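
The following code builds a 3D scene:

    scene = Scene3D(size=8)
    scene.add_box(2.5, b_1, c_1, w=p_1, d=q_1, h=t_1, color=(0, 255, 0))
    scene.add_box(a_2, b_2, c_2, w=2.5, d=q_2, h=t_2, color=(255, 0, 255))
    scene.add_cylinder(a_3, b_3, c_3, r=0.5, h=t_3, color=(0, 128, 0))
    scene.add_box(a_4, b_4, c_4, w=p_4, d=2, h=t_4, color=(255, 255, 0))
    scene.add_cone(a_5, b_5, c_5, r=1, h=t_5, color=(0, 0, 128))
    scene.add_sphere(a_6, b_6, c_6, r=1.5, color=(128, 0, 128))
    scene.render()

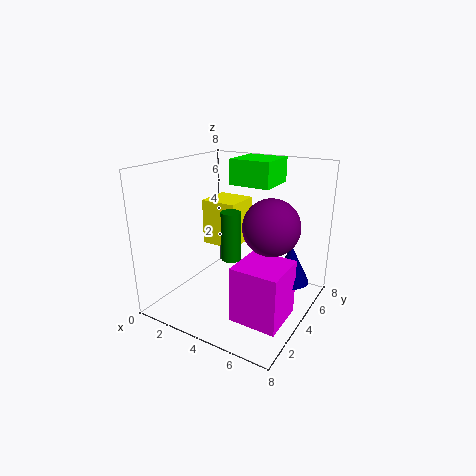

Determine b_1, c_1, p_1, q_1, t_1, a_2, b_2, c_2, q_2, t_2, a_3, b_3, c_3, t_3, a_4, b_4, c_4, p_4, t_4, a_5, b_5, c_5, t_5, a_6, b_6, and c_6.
b_1 = 5.5
c_1 = 6.5
p_1 = 2.5
q_1 = 2.5
t_1 = 1.5
a_2 = 5
b_2 = 1.5
c_2 = 0.5
q_2 = 2.5
t_2 = 3
a_3 = 4.5
b_3 = 2.5
c_3 = 3.5
t_3 = 2.5
a_4 = 2
b_4 = 3.5
c_4 = 3.5
p_4 = 2
t_4 = 2.5
a_5 = 7
b_5 = 4.5
c_5 = 2
t_5 = 2
a_6 = 6
b_6 = 4
c_6 = 5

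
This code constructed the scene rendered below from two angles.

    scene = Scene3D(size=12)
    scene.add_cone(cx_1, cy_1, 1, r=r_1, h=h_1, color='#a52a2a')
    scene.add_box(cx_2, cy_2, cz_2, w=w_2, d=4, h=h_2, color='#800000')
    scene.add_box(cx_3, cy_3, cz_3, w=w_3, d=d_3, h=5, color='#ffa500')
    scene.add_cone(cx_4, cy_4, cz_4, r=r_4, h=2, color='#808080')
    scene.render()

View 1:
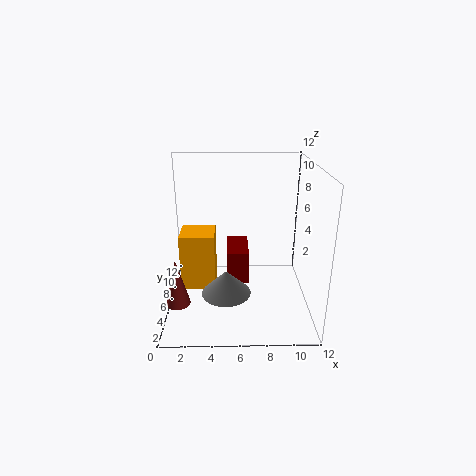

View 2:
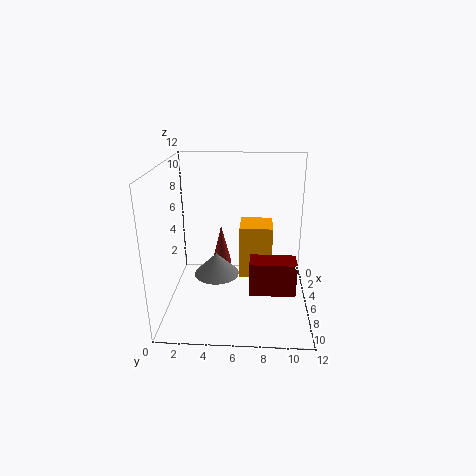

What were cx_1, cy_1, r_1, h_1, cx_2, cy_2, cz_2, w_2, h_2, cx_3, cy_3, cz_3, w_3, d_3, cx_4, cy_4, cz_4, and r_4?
cx_1 = 1; cy_1 = 4; r_1 = 1; h_1 = 4; cx_2 = 5; cy_2 = 7; cz_2 = 1; w_2 = 2; h_2 = 3; cx_3 = 1; cy_3 = 6; cz_3 = 1; w_3 = 3; d_3 = 3; cx_4 = 5; cy_4 = 4; cz_4 = 2; r_4 = 2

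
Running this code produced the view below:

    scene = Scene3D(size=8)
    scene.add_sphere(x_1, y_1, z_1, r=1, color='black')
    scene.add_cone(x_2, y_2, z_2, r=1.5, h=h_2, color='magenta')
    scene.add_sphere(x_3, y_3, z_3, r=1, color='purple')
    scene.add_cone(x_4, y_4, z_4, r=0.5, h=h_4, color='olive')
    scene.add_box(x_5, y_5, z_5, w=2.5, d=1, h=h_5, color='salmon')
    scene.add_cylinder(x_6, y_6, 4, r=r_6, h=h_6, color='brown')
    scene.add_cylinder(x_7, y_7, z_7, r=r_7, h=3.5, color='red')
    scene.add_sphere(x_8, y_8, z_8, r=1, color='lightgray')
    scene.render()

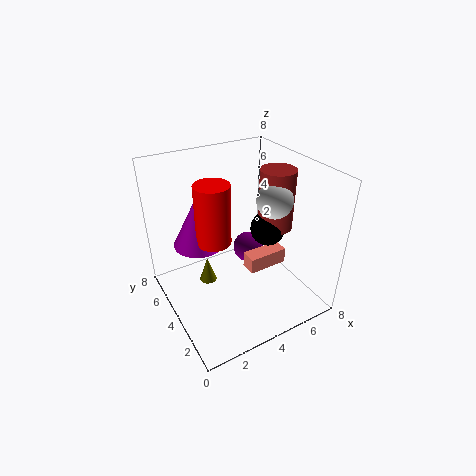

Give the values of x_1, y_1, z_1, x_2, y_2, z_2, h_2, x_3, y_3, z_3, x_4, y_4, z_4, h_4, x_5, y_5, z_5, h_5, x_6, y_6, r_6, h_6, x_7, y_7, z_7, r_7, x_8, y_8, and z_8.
x_1 = 6, y_1 = 4, z_1 = 4, x_2 = 2.5, y_2 = 6, z_2 = 3, h_2 = 3, x_3 = 6, y_3 = 6, z_3 = 1.5, x_4 = 2.5, y_4 = 5, z_4 = 1, h_4 = 1.5, x_5 = 5, y_5 = 4, z_5 = 1, h_5 = 1, x_6 = 6.5, y_6 = 4, r_6 = 1, h_6 = 3.5, x_7 = 3, y_7 = 5, z_7 = 3.5, r_7 = 1, x_8 = 6, y_8 = 3.5, z_8 = 6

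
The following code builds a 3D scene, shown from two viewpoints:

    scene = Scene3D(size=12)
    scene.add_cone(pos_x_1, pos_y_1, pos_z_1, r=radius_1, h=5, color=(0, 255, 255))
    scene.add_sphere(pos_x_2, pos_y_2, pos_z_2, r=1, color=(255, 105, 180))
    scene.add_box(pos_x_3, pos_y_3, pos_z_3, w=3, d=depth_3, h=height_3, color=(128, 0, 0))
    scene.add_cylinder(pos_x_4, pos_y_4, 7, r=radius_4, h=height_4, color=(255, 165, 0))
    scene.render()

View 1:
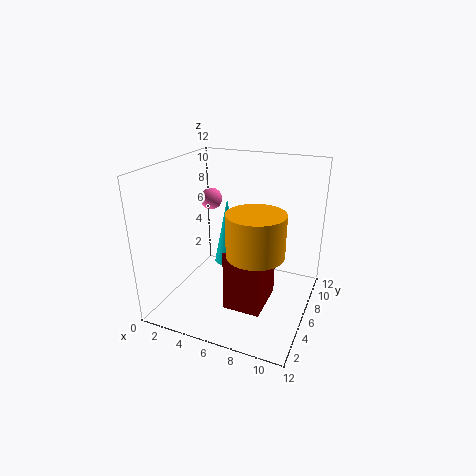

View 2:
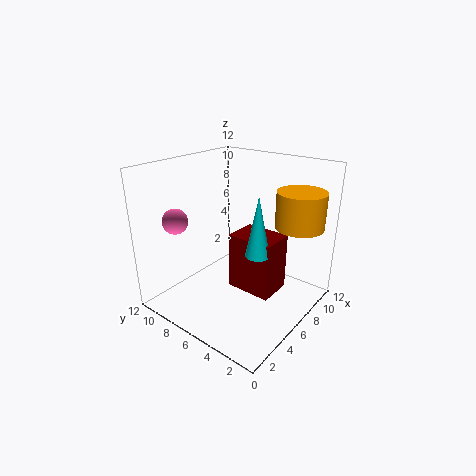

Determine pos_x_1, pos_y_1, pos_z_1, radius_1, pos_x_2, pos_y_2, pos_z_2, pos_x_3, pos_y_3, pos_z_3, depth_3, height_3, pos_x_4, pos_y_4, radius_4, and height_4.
pos_x_1 = 6, pos_y_1 = 4, pos_z_1 = 5, radius_1 = 1, pos_x_2 = 2, pos_y_2 = 9, pos_z_2 = 8, pos_x_3 = 6, pos_y_3 = 3, pos_z_3 = 1, depth_3 = 4, height_3 = 5, pos_x_4 = 9, pos_y_4 = 2, radius_4 = 2, height_4 = 3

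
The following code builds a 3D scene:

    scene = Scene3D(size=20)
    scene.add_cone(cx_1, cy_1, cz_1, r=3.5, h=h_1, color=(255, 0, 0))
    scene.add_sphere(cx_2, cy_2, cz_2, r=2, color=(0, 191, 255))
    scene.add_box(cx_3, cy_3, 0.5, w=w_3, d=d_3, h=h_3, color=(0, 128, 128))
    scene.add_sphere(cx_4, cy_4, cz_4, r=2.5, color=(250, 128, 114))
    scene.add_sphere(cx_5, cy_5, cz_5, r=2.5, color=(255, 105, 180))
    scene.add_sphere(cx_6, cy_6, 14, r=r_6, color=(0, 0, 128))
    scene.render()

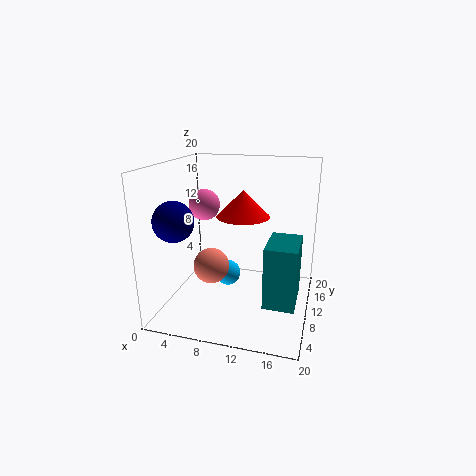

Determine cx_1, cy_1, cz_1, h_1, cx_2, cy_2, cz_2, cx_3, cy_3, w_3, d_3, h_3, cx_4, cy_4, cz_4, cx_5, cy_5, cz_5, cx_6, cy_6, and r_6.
cx_1 = 11; cy_1 = 9; cz_1 = 13.5; h_1 = 3.5; cx_2 = 7; cy_2 = 14.5; cz_2 = 2; cx_3 = 14; cy_3 = 8; w_3 = 4.5; d_3 = 7; h_3 = 9; cx_4 = 6.5; cy_4 = 8.5; cz_4 = 6; cx_5 = 2.5; cy_5 = 16.5; cz_5 = 12.5; cx_6 = 4; cy_6 = 3; r_6 = 2.5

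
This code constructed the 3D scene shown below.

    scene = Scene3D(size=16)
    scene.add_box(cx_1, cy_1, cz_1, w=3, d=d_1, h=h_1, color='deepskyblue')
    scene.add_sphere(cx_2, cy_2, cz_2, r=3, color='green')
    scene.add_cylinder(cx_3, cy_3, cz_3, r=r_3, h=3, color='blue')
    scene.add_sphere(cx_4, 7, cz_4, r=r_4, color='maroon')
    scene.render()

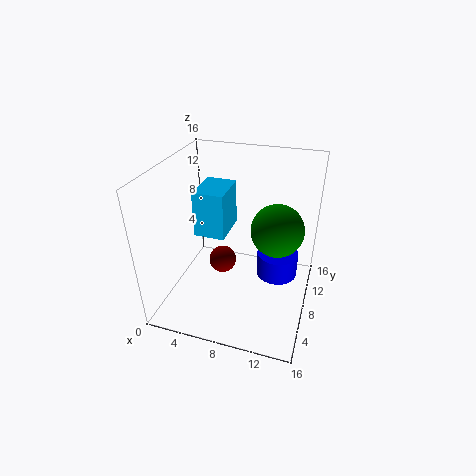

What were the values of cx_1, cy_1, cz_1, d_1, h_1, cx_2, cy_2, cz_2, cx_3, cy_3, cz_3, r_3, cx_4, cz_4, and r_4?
cx_1 = 5; cy_1 = 3.5; cz_1 = 10.5; d_1 = 4; h_1 = 4.5; cx_2 = 12; cy_2 = 10; cz_2 = 8.5; cx_3 = 12; cy_3 = 11.5; cz_3 = 1.5; r_3 = 2.5; cx_4 = 6.5; cz_4 = 5.5; r_4 = 1.5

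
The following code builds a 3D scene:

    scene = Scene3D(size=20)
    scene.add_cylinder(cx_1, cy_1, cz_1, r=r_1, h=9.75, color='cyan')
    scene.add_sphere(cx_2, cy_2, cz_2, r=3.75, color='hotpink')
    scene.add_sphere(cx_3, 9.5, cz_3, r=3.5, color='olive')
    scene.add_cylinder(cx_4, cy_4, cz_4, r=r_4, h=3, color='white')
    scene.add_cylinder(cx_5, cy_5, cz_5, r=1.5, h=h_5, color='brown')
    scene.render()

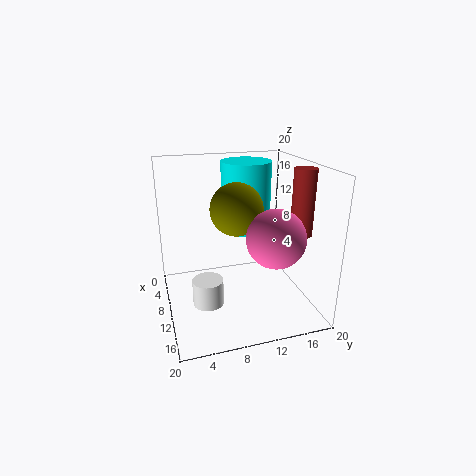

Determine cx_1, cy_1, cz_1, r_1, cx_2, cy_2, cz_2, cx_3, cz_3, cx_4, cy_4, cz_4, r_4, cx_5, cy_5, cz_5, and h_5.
cx_1 = 7.25; cy_1 = 12; cz_1 = 10.25; r_1 = 3.5; cx_2 = 15.5; cy_2 = 13.25; cz_2 = 11.75; cx_3 = 11; cz_3 = 14.5; cx_4 = 18; cy_4 = 4; cz_4 = 6; r_4 = 1.75; cx_5 = 13; cy_5 = 18; cz_5 = 10.75; h_5 = 9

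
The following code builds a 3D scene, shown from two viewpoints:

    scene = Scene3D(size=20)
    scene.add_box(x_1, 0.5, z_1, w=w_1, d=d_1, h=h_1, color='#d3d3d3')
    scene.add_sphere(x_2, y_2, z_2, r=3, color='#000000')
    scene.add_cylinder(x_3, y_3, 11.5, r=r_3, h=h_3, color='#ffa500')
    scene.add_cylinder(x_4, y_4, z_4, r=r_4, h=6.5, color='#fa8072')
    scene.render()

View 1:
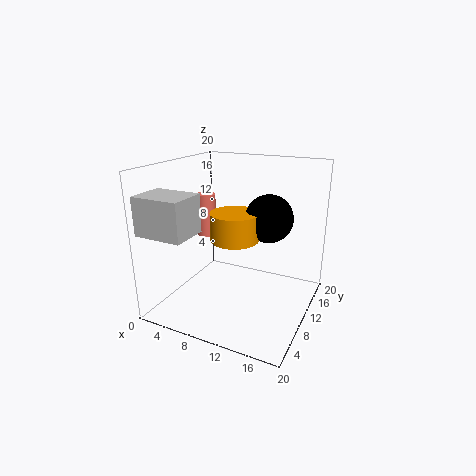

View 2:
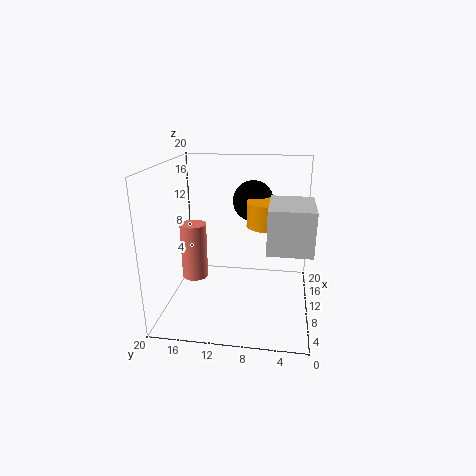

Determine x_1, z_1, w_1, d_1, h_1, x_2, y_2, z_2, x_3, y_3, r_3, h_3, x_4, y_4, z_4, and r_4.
x_1 = 0.5, z_1 = 12, w_1 = 6.5, d_1 = 5, h_1 = 5, x_2 = 15, y_2 = 8.5, z_2 = 14, x_3 = 11.5, y_3 = 6, r_3 = 3, h_3 = 3.5, x_4 = 2.5, y_4 = 14, z_4 = 8, r_4 = 1.5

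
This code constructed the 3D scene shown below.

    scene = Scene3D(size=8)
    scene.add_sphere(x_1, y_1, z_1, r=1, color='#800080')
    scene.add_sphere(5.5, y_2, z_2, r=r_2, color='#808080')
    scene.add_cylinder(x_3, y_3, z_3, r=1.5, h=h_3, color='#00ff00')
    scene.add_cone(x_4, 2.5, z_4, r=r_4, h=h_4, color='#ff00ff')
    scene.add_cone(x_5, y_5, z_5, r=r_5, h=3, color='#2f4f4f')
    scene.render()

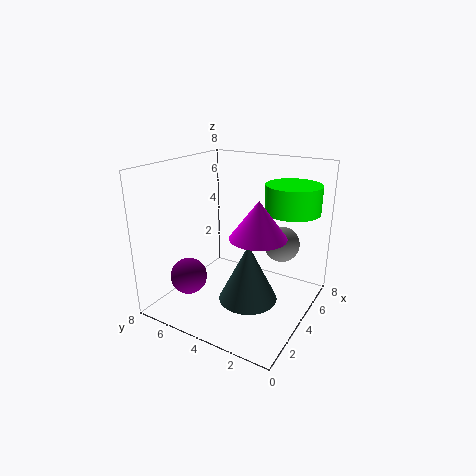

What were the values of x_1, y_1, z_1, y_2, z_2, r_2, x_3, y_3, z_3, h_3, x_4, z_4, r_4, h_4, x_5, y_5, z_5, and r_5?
x_1 = 2
y_1 = 6
z_1 = 2
y_2 = 2
z_2 = 3.5
r_2 = 1
x_3 = 5.5
y_3 = 1.5
z_3 = 5.5
h_3 = 1.5
x_4 = 3.5
z_4 = 4.5
r_4 = 1.5
h_4 = 2
x_5 = 2.5
y_5 = 2.5
z_5 = 1.5
r_5 = 1.5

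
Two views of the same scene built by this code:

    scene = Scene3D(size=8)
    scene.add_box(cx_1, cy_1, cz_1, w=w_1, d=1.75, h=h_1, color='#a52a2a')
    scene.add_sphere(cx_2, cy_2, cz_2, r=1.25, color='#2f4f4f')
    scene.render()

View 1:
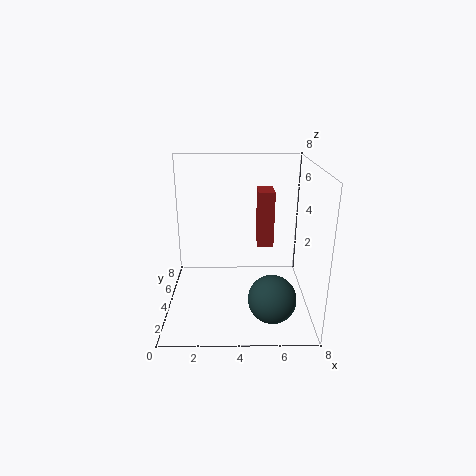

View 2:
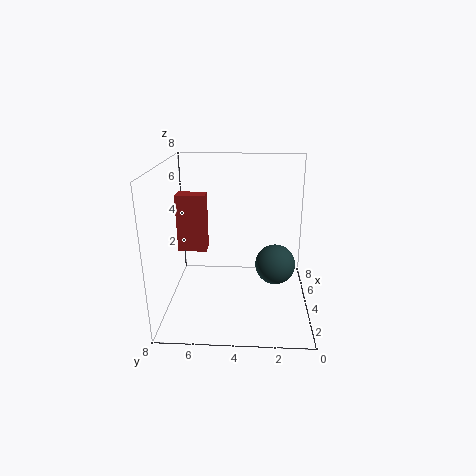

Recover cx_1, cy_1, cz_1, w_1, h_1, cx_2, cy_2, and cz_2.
cx_1 = 5.25, cy_1 = 6, cz_1 = 2.5, w_1 = 1, h_1 = 3.5, cx_2 = 5.75, cy_2 = 1.75, cz_2 = 1.5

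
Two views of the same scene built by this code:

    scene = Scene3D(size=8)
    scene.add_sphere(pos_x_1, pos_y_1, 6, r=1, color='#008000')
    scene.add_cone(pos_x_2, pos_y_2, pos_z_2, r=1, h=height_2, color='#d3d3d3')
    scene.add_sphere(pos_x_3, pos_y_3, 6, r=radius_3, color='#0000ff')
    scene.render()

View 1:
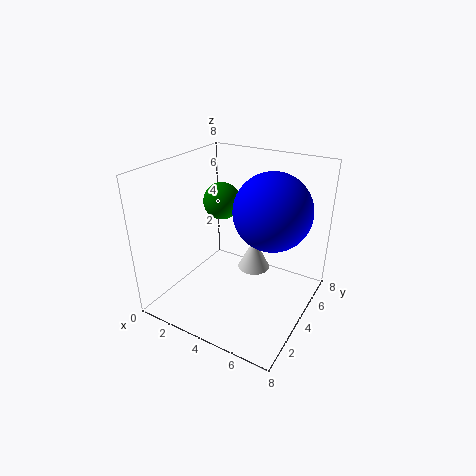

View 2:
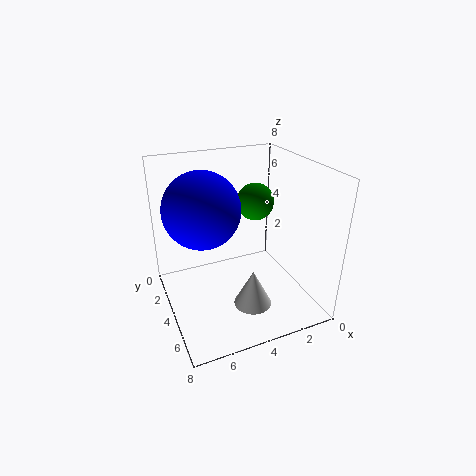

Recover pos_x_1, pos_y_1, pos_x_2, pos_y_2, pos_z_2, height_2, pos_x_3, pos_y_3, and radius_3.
pos_x_1 = 3
pos_y_1 = 4
pos_x_2 = 4
pos_y_2 = 6
pos_z_2 = 1
height_2 = 2
pos_x_3 = 6
pos_y_3 = 4
radius_3 = 2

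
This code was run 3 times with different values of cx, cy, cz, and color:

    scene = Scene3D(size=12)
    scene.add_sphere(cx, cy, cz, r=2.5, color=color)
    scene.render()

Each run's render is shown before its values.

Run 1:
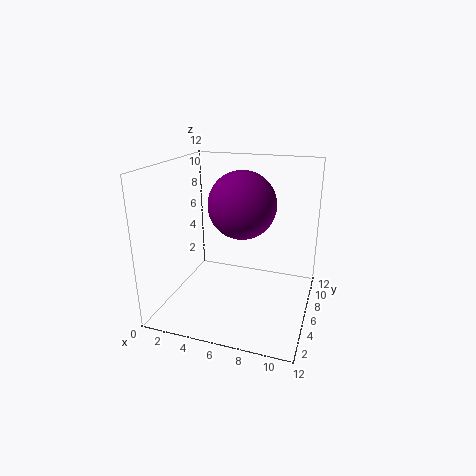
cx = 7, cy = 4, cz = 9.5, color = 'purple'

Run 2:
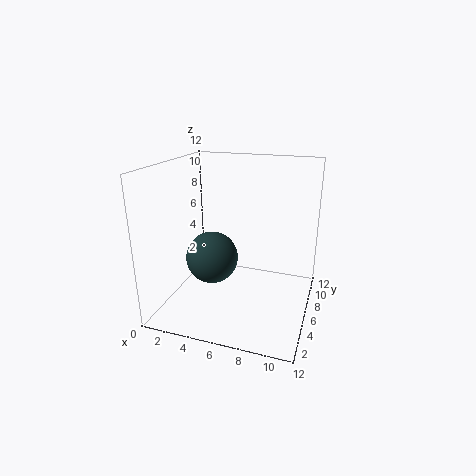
cx = 2.5, cy = 8.5, cz = 2.5, color = 'darkslategray'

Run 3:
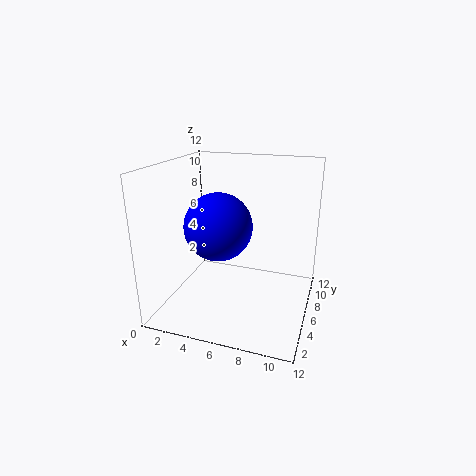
cx = 5.5, cy = 3, cz = 8, color = 'blue'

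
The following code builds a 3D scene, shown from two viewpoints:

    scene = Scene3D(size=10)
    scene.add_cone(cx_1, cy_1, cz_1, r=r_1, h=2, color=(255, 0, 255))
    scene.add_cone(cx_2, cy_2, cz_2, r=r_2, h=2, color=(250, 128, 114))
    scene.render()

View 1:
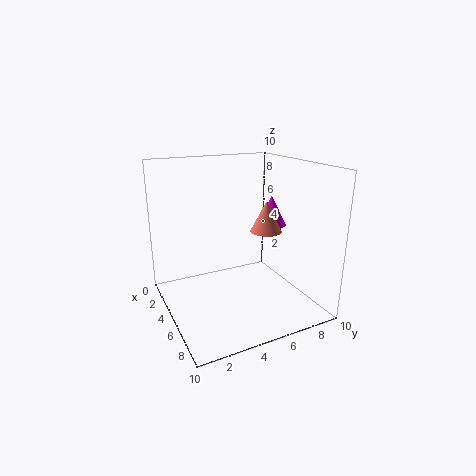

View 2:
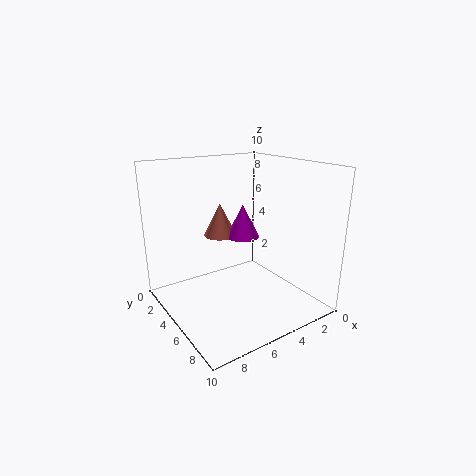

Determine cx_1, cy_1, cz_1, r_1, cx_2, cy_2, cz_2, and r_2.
cx_1 = 6; cy_1 = 7; cz_1 = 6; r_1 = 1; cx_2 = 7; cy_2 = 6; cz_2 = 6; r_2 = 1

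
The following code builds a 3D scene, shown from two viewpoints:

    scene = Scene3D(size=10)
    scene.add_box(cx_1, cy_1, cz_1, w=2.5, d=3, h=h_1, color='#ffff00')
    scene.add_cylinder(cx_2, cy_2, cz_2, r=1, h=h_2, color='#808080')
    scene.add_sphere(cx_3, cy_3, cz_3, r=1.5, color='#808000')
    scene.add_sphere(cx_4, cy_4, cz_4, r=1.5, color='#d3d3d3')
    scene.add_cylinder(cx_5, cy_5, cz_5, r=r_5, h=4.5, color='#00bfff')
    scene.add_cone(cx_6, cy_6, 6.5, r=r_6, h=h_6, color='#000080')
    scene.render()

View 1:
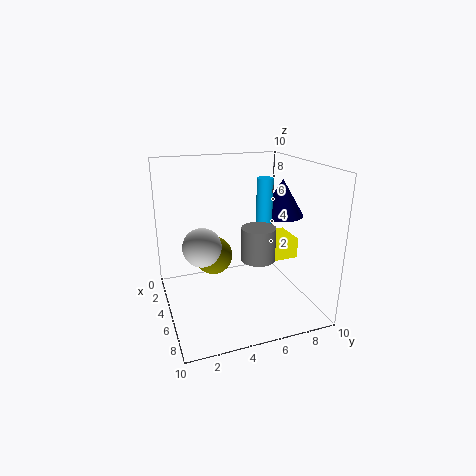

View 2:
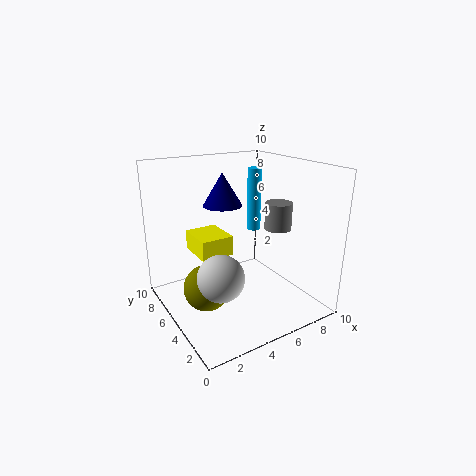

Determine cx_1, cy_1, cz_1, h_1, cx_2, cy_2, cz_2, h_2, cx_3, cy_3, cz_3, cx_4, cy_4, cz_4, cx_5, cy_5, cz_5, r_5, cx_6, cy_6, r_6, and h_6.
cx_1 = 3; cy_1 = 6.5; cz_1 = 3; h_1 = 1.5; cx_2 = 8.5; cy_2 = 5; cz_2 = 5; h_2 = 2; cx_3 = 2; cy_3 = 4; cz_3 = 2.5; cx_4 = 2.5; cy_4 = 3; cz_4 = 3.5; cx_5 = 7; cy_5 = 6; cz_5 = 5; r_5 = 0.5; cx_6 = 5.5; cy_6 = 8; r_6 = 1.5; h_6 = 2.5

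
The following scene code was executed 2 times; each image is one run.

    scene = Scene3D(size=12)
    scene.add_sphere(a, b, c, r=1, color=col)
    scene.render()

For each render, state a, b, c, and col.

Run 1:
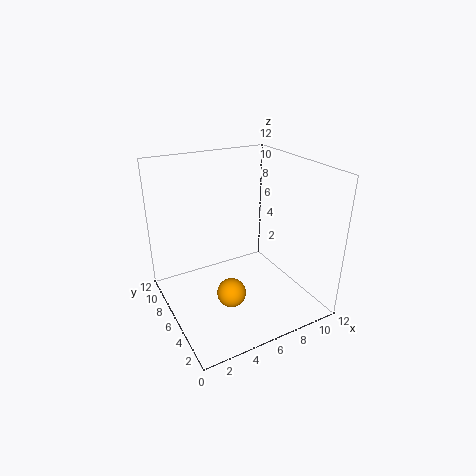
a = 3, b = 1.5, c = 4.5, col = 'orange'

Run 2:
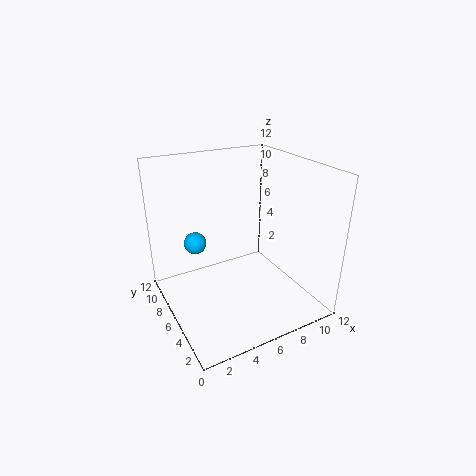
a = 3.5, b = 9.5, c = 4.5, col = 'deepskyblue'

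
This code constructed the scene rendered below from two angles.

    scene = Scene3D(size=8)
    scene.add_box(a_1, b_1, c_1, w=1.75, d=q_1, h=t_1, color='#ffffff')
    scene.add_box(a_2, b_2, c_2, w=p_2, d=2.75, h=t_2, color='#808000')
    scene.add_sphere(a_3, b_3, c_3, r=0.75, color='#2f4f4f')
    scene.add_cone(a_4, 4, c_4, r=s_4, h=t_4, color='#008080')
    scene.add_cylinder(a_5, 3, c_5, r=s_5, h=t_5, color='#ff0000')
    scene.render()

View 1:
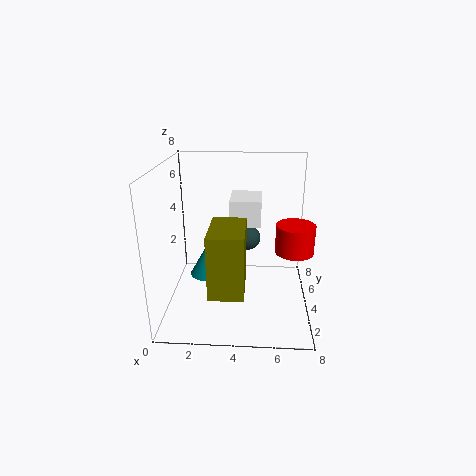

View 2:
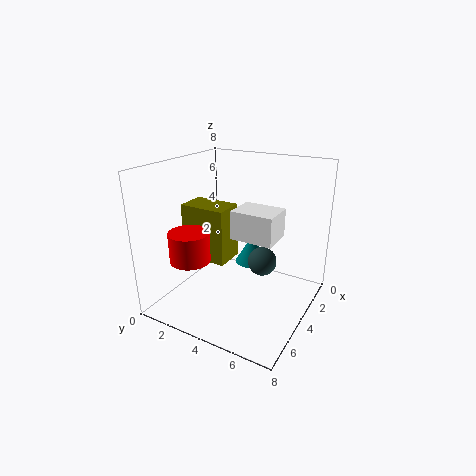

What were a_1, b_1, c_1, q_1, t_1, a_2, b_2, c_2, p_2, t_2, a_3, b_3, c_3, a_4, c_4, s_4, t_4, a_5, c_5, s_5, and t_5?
a_1 = 3.5
b_1 = 4.25
c_1 = 4.5
q_1 = 2.25
t_1 = 1.5
a_2 = 2.75
b_2 = 0.5
c_2 = 2.25
p_2 = 1.75
t_2 = 3.25
a_3 = 4.5
b_3 = 5.75
c_3 = 3.25
a_4 = 2.25
c_4 = 1.75
s_4 = 1
t_4 = 1.75
a_5 = 7
c_5 = 3.75
s_5 = 1
t_5 = 1.5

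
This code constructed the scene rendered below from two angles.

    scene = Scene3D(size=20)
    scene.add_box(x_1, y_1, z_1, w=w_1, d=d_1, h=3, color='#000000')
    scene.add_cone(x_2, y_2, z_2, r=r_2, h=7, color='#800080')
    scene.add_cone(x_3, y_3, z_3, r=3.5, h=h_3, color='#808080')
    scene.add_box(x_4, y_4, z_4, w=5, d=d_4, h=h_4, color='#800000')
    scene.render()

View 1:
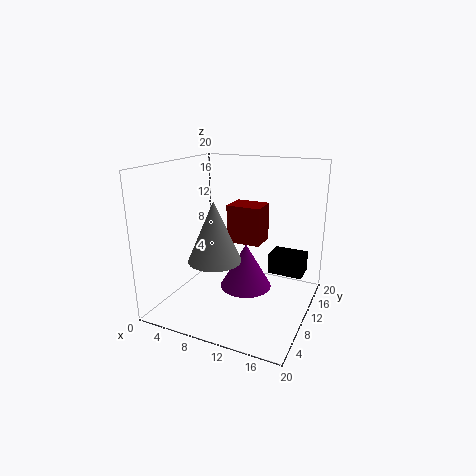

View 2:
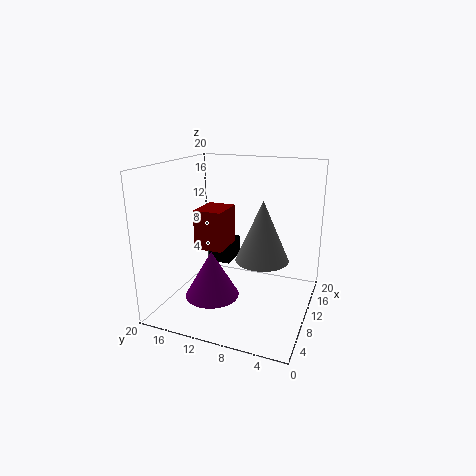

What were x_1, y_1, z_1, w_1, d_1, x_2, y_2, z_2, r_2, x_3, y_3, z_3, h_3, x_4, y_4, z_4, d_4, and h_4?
x_1 = 13.5
y_1 = 13
z_1 = 4
w_1 = 5
d_1 = 3.5
x_2 = 9.5
y_2 = 14
z_2 = 0.5
r_2 = 4
x_3 = 8.5
y_3 = 6
z_3 = 8
h_3 = 8
x_4 = 7.5
y_4 = 11.5
z_4 = 8.5
d_4 = 4
h_4 = 5.5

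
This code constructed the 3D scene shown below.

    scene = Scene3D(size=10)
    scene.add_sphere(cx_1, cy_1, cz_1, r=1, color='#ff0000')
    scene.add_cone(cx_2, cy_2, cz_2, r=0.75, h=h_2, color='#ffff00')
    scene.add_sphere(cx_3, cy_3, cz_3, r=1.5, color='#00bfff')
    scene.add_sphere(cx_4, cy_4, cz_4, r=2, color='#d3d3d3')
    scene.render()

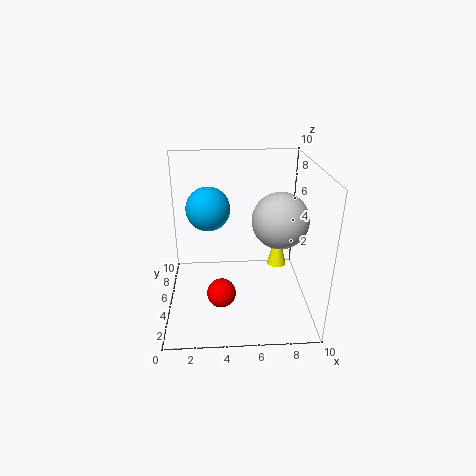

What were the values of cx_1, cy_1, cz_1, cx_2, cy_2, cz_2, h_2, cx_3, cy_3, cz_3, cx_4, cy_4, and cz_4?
cx_1 = 3.75, cy_1 = 3.5, cz_1 = 1.5, cx_2 = 8.25, cy_2 = 7.25, cz_2 = 1.5, h_2 = 3, cx_3 = 3, cy_3 = 5.5, cz_3 = 7, cx_4 = 8, cy_4 = 5.5, cz_4 = 6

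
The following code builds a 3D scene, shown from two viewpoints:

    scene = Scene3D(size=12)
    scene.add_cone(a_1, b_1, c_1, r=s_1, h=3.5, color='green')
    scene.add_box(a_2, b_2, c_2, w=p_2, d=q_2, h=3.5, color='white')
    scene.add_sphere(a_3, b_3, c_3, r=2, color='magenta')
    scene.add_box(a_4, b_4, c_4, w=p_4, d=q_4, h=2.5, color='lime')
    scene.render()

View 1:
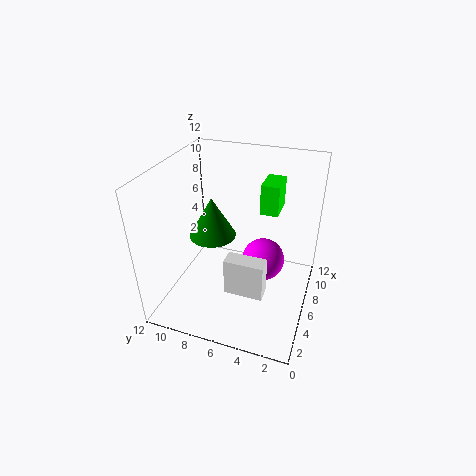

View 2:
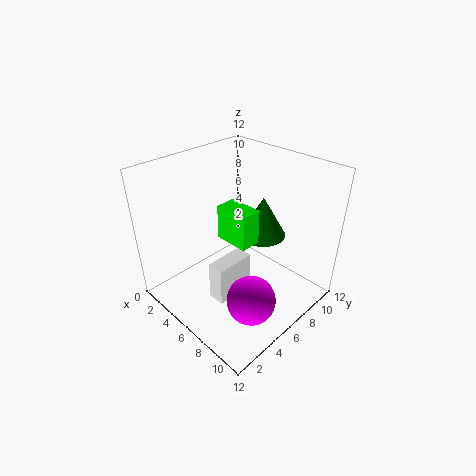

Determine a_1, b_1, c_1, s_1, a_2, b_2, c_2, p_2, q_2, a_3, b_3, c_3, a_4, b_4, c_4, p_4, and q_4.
a_1 = 6.5; b_1 = 8.5; c_1 = 5.5; s_1 = 2; a_2 = 5; b_2 = 3.5; c_2 = 0.5; p_2 = 1.5; q_2 = 3.5; a_3 = 9; b_3 = 4.5; c_3 = 2; a_4 = 7; b_4 = 3; c_4 = 8; p_4 = 2.5; q_4 = 1.5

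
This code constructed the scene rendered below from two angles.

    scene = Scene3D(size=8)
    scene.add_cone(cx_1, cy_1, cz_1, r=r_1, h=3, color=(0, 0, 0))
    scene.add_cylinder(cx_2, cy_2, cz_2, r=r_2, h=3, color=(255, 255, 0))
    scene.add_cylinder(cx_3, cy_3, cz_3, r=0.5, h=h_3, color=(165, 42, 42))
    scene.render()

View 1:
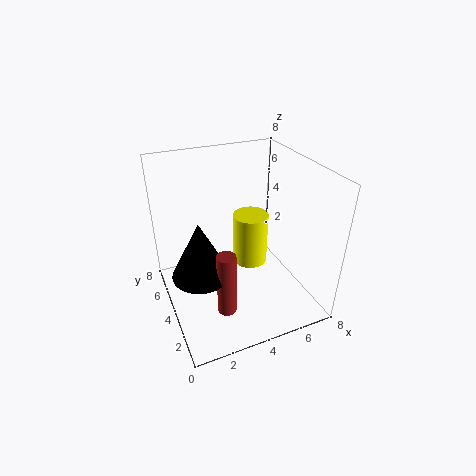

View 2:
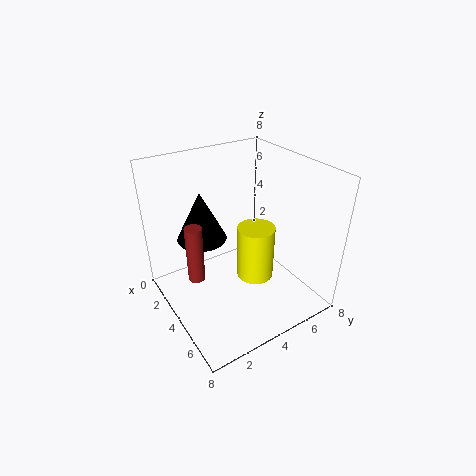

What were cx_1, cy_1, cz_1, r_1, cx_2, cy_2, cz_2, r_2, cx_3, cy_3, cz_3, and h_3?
cx_1 = 1.5
cy_1 = 3
cz_1 = 3
r_1 = 1.5
cx_2 = 5
cy_2 = 4.5
cz_2 = 2
r_2 = 1
cx_3 = 2.5
cy_3 = 2
cz_3 = 1
h_3 = 3.5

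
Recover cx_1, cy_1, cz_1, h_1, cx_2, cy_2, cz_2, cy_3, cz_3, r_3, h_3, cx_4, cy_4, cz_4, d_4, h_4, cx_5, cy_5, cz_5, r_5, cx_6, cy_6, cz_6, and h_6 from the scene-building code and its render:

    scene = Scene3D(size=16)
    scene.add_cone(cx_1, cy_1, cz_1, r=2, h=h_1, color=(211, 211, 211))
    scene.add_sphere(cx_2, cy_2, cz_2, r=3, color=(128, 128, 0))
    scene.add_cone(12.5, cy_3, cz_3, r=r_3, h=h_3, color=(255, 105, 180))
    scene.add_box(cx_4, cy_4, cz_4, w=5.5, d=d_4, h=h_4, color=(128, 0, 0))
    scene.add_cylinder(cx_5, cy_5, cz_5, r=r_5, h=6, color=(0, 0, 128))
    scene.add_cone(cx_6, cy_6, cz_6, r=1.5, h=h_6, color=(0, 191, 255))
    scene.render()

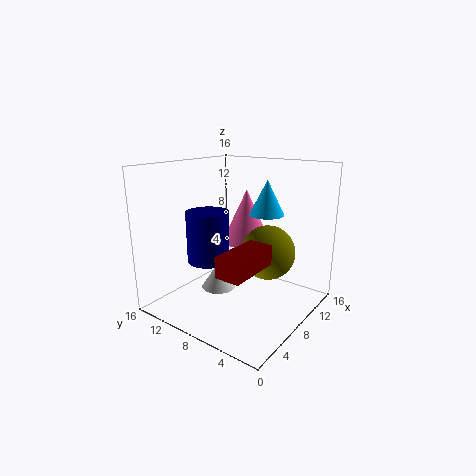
cx_1 = 7.5, cy_1 = 10.5, cz_1 = 1.5, h_1 = 3, cx_2 = 9.5, cy_2 = 5, cz_2 = 6.5, cy_3 = 10, cz_3 = 6, r_3 = 3, h_3 = 6.5, cx_4 = 0.5, cy_4 = 2.5, cz_4 = 7, d_4 = 2.5, h_4 = 2, cx_5 = 7.5, cy_5 = 12, cz_5 = 4.5, r_5 = 2.5, cx_6 = 4, cy_6 = 2, cz_6 = 12.5, h_6 = 3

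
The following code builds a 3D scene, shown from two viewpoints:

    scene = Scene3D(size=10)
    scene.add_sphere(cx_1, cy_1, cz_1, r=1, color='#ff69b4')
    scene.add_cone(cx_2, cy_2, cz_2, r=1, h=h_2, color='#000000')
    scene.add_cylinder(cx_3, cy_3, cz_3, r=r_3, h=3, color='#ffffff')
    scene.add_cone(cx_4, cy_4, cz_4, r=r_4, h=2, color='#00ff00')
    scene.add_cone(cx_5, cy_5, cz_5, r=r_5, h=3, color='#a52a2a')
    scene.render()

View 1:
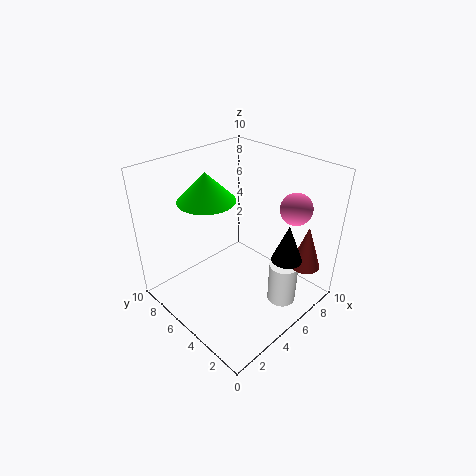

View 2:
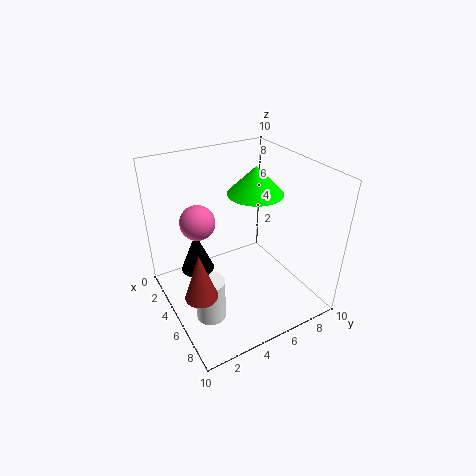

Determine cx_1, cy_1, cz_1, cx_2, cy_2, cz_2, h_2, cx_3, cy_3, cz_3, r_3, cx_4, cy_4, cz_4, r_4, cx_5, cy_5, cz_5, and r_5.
cx_1 = 6.5
cy_1 = 1.5
cz_1 = 8
cx_2 = 6
cy_2 = 1.5
cz_2 = 4.5
h_2 = 2.5
cx_3 = 6.5
cy_3 = 2
cz_3 = 0.5
r_3 = 1
cx_4 = 4
cy_4 = 7
cz_4 = 7.5
r_4 = 2
cx_5 = 7.5
cy_5 = 1
cz_5 = 3.5
r_5 = 1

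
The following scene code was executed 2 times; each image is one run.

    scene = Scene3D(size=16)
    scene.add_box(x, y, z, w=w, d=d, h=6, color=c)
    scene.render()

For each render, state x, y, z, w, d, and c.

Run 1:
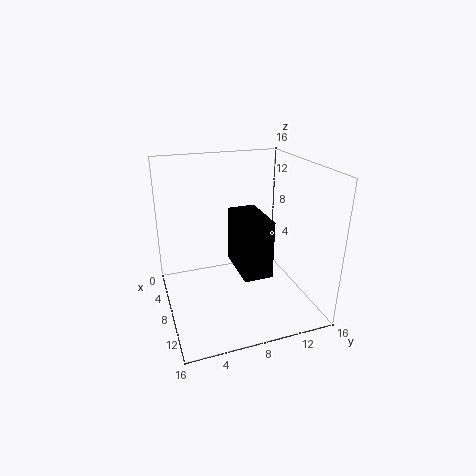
x = 7.5, y = 7, z = 5.5, w = 5.5, d = 3, c = 'black'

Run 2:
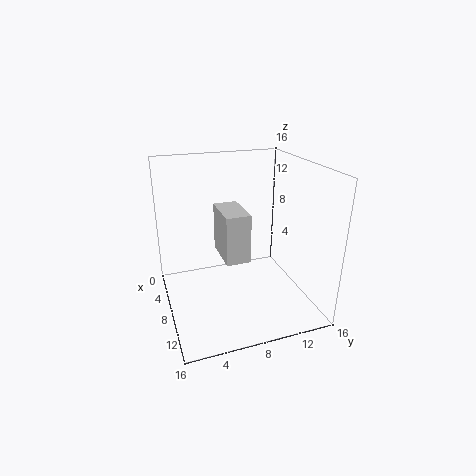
x = 1.5, y = 7, z = 4, w = 5.5, d = 3, c = 'lightgray'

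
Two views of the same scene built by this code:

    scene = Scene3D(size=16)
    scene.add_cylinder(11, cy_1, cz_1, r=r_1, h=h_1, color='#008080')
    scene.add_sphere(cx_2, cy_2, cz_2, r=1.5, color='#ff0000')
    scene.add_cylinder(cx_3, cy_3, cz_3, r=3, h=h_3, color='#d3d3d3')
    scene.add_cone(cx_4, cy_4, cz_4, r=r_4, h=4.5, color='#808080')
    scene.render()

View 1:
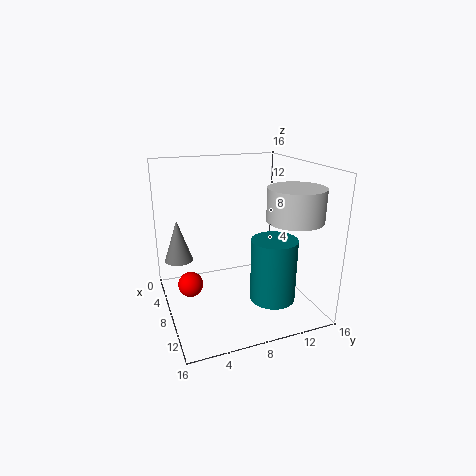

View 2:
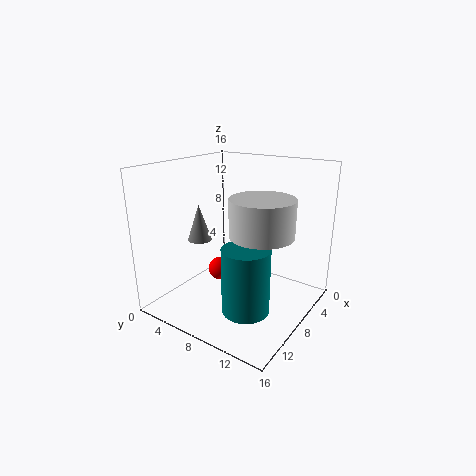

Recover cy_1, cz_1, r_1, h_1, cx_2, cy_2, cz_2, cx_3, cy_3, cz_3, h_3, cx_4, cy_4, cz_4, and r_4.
cy_1 = 11, cz_1 = 1.5, r_1 = 2.5, h_1 = 7, cx_2 = 5, cy_2 = 3, cz_2 = 1.5, cx_3 = 11.5, cy_3 = 13, cz_3 = 10.5, h_3 = 3.5, cx_4 = 7, cy_4 = 1.5, cz_4 = 6, r_4 = 1.5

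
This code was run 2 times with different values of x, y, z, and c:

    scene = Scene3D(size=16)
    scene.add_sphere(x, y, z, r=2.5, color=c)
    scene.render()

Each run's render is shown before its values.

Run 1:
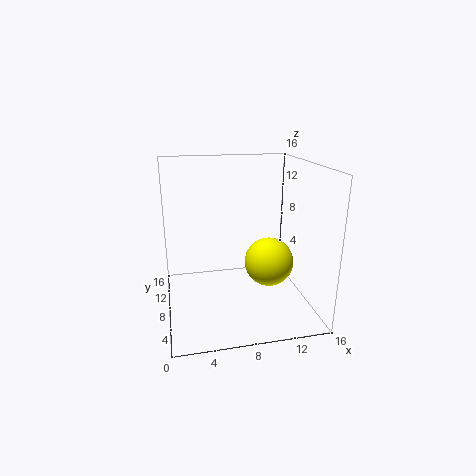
x = 10.5; y = 4.5; z = 6.5; c = 'yellow'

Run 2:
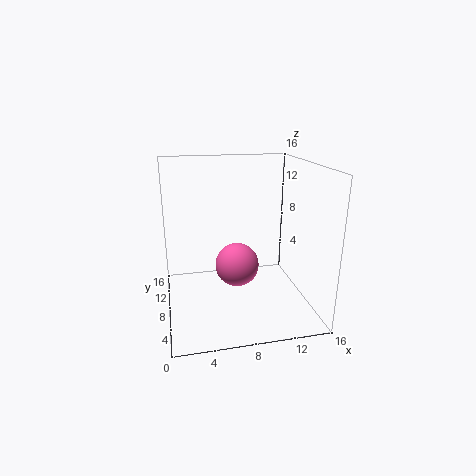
x = 8; y = 8.5; z = 4.5; c = 'hotpink'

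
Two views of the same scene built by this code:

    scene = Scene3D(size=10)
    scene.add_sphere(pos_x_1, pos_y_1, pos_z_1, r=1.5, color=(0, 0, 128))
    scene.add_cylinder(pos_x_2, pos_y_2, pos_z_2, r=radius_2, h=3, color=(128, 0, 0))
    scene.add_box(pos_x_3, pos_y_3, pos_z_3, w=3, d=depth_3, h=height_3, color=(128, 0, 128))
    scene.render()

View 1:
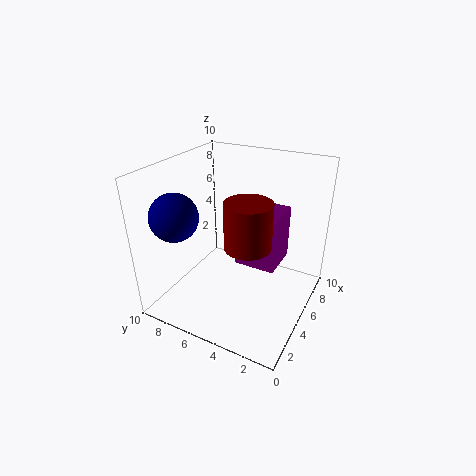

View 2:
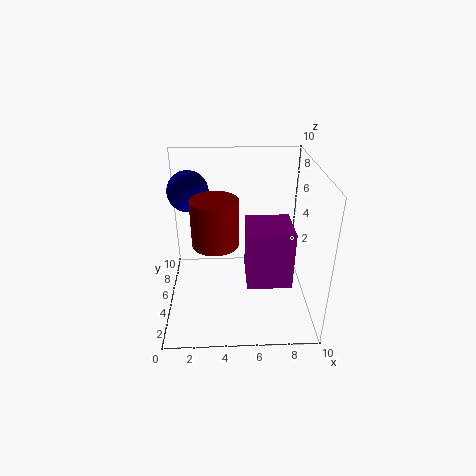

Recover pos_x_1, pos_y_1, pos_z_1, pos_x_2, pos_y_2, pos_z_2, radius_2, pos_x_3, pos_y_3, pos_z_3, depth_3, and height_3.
pos_x_1 = 1.5; pos_y_1 = 7.5; pos_z_1 = 7.5; pos_x_2 = 3.5; pos_y_2 = 3.5; pos_z_2 = 5.5; radius_2 = 1.5; pos_x_3 = 5.5; pos_y_3 = 2.5; pos_z_3 = 2.5; depth_3 = 3; height_3 = 4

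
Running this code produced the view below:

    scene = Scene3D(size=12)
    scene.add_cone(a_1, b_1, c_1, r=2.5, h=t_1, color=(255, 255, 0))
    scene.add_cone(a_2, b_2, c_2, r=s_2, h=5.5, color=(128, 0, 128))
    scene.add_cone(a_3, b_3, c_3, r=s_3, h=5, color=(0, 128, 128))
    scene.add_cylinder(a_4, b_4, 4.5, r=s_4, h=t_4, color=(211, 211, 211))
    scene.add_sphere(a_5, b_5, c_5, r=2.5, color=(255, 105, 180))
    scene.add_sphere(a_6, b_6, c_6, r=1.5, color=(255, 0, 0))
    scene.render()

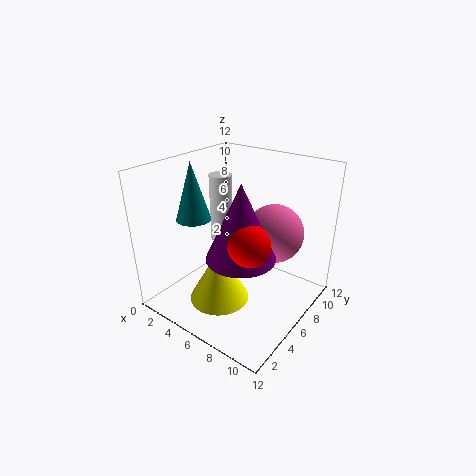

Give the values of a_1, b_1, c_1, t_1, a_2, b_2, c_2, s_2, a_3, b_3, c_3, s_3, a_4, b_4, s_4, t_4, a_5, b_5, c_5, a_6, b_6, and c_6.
a_1 = 5.5; b_1 = 4; c_1 = 1; t_1 = 4.5; a_2 = 8.5; b_2 = 3; c_2 = 6.5; s_2 = 2.5; a_3 = 2; b_3 = 5; c_3 = 7; s_3 = 1.5; a_4 = 3; b_4 = 7.5; s_4 = 1; t_4 = 6; a_5 = 8; b_5 = 8.5; c_5 = 6; a_6 = 9.5; b_6 = 2.5; c_6 = 8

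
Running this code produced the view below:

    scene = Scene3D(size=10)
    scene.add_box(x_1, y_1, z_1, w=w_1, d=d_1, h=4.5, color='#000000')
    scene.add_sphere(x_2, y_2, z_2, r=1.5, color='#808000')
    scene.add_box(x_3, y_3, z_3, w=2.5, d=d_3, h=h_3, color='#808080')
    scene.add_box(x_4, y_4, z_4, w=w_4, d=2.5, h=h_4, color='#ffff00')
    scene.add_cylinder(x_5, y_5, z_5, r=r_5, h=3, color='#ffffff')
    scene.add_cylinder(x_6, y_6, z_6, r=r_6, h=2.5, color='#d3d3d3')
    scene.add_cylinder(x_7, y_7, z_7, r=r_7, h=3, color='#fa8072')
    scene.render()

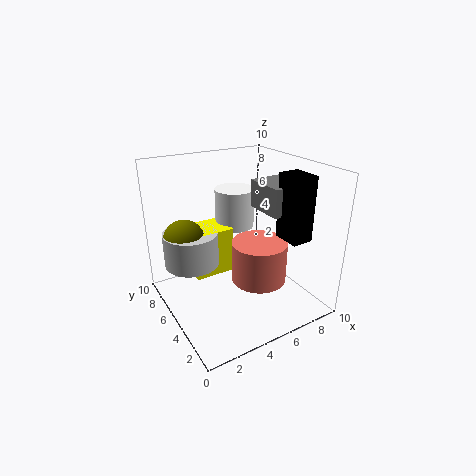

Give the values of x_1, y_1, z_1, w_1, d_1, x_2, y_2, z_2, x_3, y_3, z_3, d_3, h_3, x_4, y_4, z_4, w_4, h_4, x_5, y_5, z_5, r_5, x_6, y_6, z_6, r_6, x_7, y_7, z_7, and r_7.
x_1 = 7.5, y_1 = 2, z_1 = 5, w_1 = 1.5, d_1 = 2, x_2 = 2, y_2 = 7.5, z_2 = 4.5, x_3 = 7, y_3 = 3.5, z_3 = 6.5, d_3 = 3, h_3 = 2, x_4 = 2.5, y_4 = 6.5, z_4 = 1.5, w_4 = 3, h_4 = 3.5, x_5 = 6.5, y_5 = 8, z_5 = 4.5, r_5 = 1.5, x_6 = 2.5, y_6 = 7.5, z_6 = 2.5, r_6 = 2, x_7 = 6.5, y_7 = 4.5, z_7 = 1.5, r_7 = 2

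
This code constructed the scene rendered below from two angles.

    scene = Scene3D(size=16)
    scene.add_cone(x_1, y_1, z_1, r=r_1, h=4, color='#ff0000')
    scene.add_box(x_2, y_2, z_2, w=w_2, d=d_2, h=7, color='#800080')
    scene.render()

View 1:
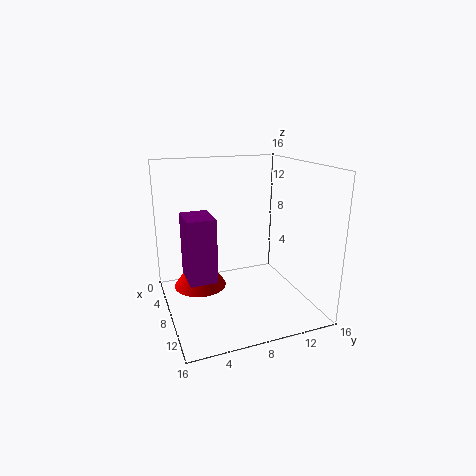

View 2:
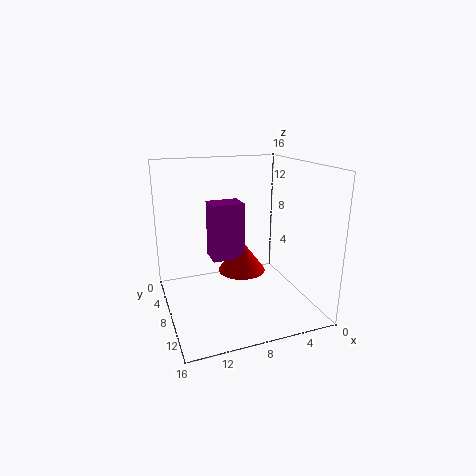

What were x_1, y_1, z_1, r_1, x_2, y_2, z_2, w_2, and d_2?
x_1 = 6; y_1 = 4; z_1 = 2; r_1 = 3; x_2 = 6; y_2 = 2; z_2 = 4; w_2 = 4; d_2 = 3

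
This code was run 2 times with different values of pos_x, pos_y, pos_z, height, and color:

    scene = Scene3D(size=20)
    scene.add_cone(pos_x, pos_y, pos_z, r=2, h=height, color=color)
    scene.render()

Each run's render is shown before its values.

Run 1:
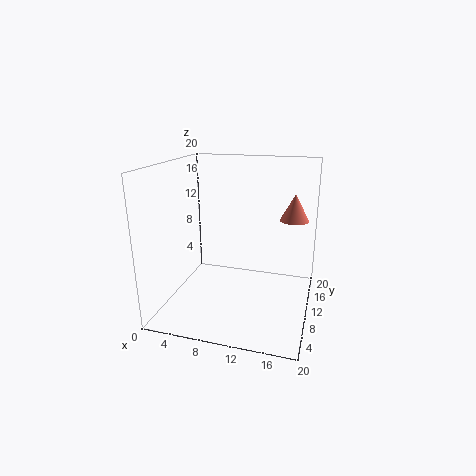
pos_x = 17.25
pos_y = 13
pos_z = 12.25
height = 3.75
color = 'salmon'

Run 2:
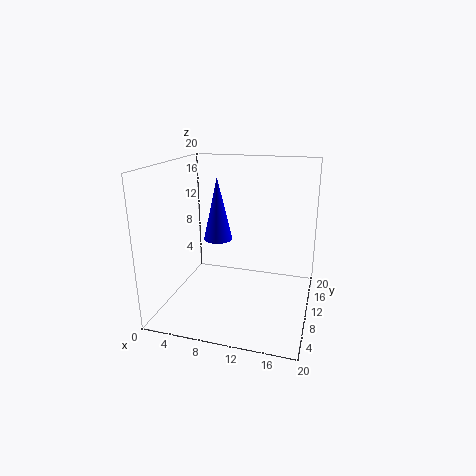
pos_x = 7
pos_y = 10.25
pos_z = 9.5
height = 8.75
color = 'blue'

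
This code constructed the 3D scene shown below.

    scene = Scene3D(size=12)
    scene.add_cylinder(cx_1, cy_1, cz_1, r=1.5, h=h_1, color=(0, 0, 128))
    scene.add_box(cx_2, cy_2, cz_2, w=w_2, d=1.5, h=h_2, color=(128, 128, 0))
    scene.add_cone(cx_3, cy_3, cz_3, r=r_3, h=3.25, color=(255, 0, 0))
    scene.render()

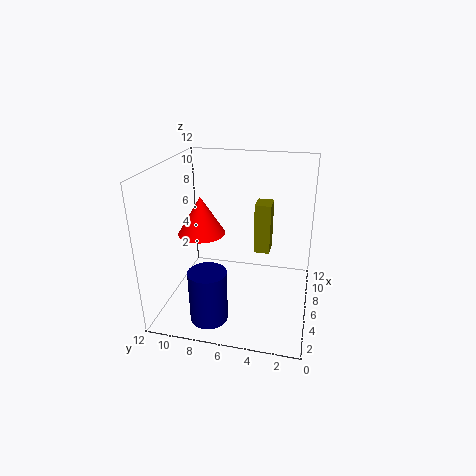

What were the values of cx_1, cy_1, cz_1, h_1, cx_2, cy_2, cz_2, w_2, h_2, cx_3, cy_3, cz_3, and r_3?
cx_1 = 2.25
cy_1 = 7.5
cz_1 = 0.5
h_1 = 4.25
cx_2 = 9.25
cy_2 = 3.75
cz_2 = 3
w_2 = 2
h_2 = 4.75
cx_3 = 6.25
cy_3 = 9.25
cz_3 = 6
r_3 = 2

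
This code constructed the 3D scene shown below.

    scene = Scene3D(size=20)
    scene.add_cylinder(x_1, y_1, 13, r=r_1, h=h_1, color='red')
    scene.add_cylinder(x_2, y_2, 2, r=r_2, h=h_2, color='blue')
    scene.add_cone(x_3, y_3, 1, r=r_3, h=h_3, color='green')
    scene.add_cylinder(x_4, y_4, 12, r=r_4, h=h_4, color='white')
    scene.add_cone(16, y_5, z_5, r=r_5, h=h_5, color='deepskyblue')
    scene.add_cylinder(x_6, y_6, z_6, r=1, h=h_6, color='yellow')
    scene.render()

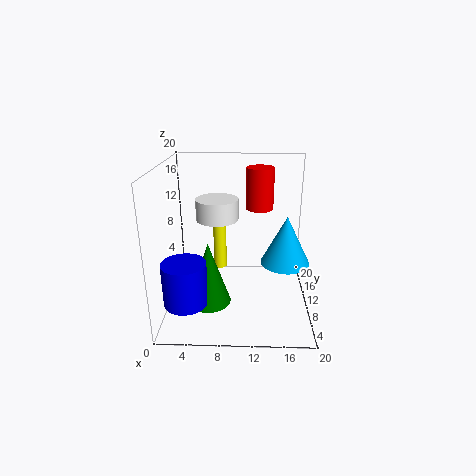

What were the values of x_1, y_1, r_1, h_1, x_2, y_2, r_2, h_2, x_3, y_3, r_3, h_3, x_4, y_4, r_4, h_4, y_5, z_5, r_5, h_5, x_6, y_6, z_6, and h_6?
x_1 = 13; y_1 = 14; r_1 = 2; h_1 = 6; x_2 = 3; y_2 = 6; r_2 = 3; h_2 = 6; x_3 = 6; y_3 = 8; r_3 = 3; h_3 = 9; x_4 = 7; y_4 = 12; r_4 = 3; h_4 = 3; y_5 = 5; z_5 = 9; r_5 = 3; h_5 = 6; x_6 = 7; y_6 = 15; z_6 = 3; h_6 = 9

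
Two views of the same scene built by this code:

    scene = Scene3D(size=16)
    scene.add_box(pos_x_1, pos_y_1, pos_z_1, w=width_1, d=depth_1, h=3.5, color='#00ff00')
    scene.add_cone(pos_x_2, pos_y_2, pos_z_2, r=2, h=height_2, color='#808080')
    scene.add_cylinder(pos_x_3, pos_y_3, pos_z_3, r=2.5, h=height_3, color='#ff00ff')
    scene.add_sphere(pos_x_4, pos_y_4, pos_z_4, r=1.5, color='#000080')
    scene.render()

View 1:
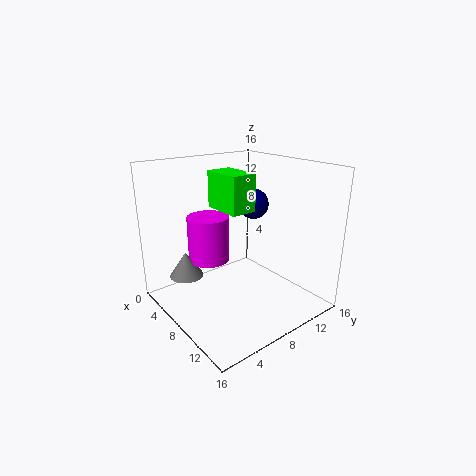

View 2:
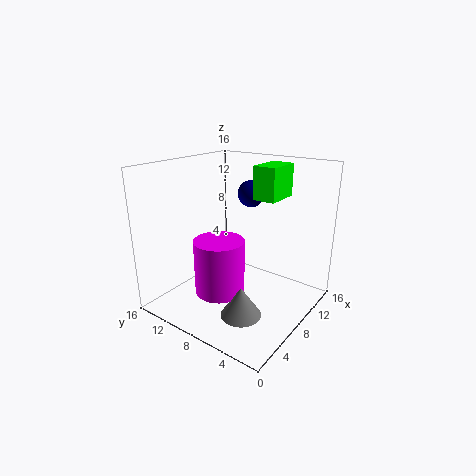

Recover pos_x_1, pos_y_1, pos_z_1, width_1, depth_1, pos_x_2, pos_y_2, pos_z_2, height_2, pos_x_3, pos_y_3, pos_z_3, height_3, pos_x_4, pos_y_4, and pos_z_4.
pos_x_1 = 8.5; pos_y_1 = 4; pos_z_1 = 12.5; width_1 = 4; depth_1 = 2.5; pos_x_2 = 3; pos_y_2 = 4; pos_z_2 = 2.5; height_2 = 3; pos_x_3 = 3.5; pos_y_3 = 7; pos_z_3 = 4; height_3 = 5.5; pos_x_4 = 10.5; pos_y_4 = 8; pos_z_4 = 12.5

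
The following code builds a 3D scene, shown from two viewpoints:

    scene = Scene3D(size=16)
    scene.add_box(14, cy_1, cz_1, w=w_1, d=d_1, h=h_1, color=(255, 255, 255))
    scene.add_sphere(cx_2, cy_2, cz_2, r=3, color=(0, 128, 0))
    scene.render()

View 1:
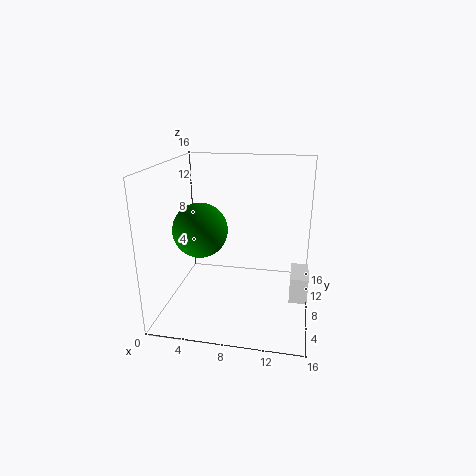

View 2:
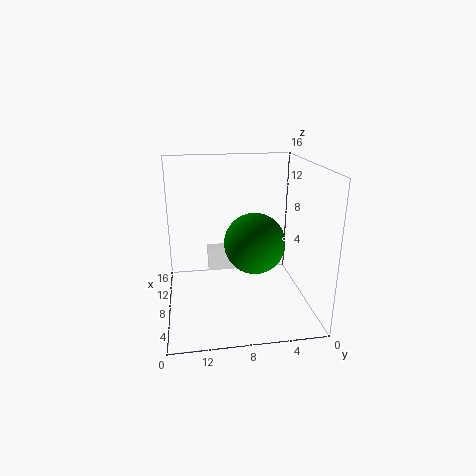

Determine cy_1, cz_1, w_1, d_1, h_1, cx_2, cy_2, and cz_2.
cy_1 = 7, cz_1 = 1, w_1 = 2, d_1 = 4, h_1 = 3, cx_2 = 4, cy_2 = 7, cz_2 = 9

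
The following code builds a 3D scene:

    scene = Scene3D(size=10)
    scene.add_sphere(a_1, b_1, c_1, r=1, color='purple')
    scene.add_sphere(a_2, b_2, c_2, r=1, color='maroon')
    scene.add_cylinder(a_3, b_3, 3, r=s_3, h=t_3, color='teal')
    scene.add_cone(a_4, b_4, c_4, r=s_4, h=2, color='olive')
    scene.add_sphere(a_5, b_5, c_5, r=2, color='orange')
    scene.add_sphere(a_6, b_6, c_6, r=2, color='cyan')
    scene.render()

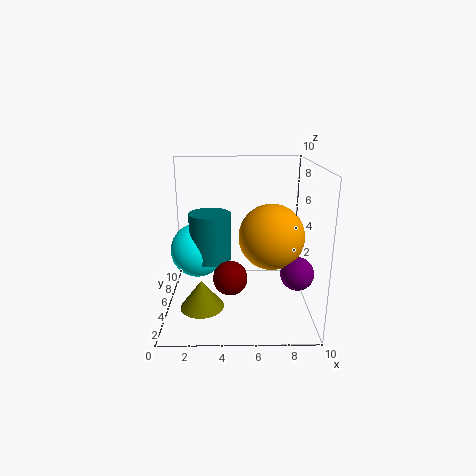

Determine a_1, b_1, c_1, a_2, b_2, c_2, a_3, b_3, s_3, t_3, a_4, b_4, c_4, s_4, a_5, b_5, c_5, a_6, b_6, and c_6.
a_1 = 8.5, b_1 = 1.5, c_1 = 4, a_2 = 4.5, b_2 = 1, c_2 = 4, a_3 = 3, b_3 = 6, s_3 = 1.5, t_3 = 3.5, a_4 = 2.5, b_4 = 3.5, c_4 = 0.5, s_4 = 1.5, a_5 = 7, b_5 = 2.5, c_5 = 6, a_6 = 2, b_6 = 6.5, c_6 = 3.5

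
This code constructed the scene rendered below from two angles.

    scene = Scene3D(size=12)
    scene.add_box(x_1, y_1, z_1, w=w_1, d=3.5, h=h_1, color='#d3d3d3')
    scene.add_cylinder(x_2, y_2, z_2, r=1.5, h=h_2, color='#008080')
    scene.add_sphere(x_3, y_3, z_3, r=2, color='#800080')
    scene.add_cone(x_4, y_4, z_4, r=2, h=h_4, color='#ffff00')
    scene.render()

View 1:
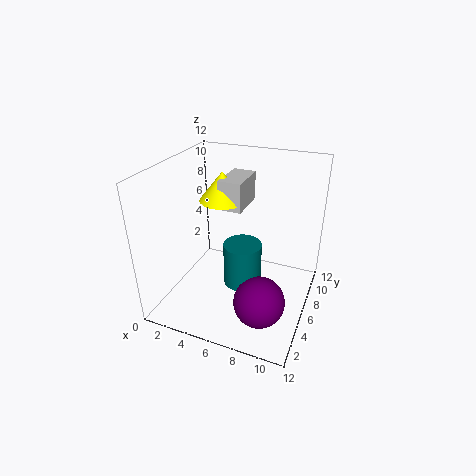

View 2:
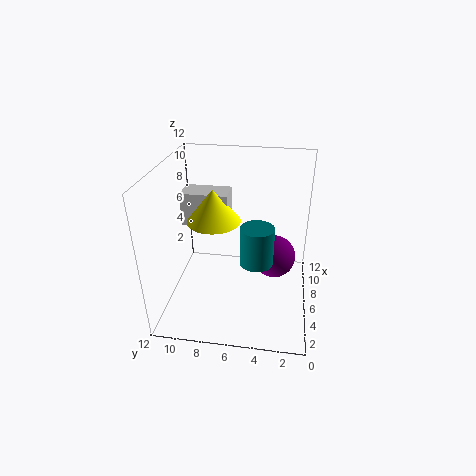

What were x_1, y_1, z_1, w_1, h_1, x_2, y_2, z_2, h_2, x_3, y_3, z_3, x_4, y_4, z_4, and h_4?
x_1 = 4; y_1 = 6.5; z_1 = 8; w_1 = 2; h_1 = 2.5; x_2 = 7; y_2 = 4.5; z_2 = 3; h_2 = 3.5; x_3 = 9; y_3 = 3; z_3 = 2.5; x_4 = 4; y_4 = 7.5; z_4 = 8.5; h_4 = 2.5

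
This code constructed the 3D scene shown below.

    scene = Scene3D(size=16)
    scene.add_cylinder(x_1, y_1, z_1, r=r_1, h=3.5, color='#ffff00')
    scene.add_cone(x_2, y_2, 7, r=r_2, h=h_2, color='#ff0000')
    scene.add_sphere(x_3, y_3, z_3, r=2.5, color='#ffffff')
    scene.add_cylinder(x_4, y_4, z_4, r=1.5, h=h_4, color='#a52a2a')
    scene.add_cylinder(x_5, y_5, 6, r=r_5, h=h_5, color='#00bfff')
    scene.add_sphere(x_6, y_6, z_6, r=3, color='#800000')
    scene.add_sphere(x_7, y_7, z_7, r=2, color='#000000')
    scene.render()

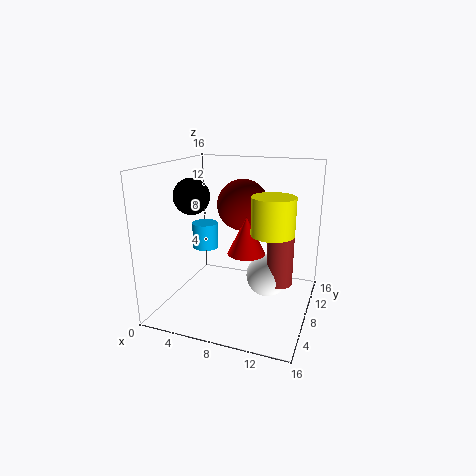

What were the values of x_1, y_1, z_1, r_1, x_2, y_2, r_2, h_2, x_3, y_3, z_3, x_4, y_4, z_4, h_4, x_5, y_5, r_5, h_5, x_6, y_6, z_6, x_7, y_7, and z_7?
x_1 = 13; y_1 = 3.5; z_1 = 10.5; r_1 = 2; x_2 = 9.5; y_2 = 6.5; r_2 = 2; h_2 = 4; x_3 = 11; y_3 = 10; z_3 = 3; x_4 = 12.5; y_4 = 9.5; z_4 = 2.5; h_4 = 8; x_5 = 3.5; y_5 = 9; r_5 = 1.5; h_5 = 3; x_6 = 7.5; y_6 = 11; z_6 = 11; x_7 = 3; y_7 = 7; z_7 = 12.5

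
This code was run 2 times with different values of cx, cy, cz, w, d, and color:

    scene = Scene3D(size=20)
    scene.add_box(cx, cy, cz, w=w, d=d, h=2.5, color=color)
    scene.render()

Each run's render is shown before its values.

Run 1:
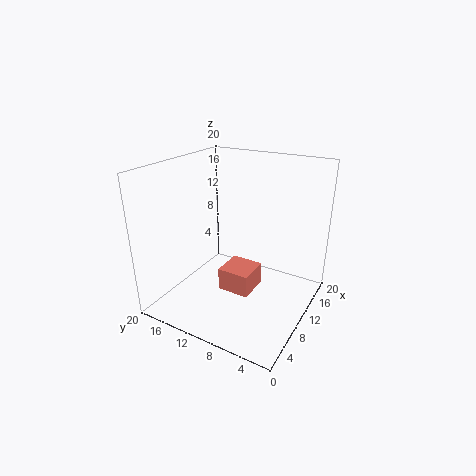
cx = 0.5
cy = 3.5
cz = 8.5
w = 3.5
d = 3.5
color = 'salmon'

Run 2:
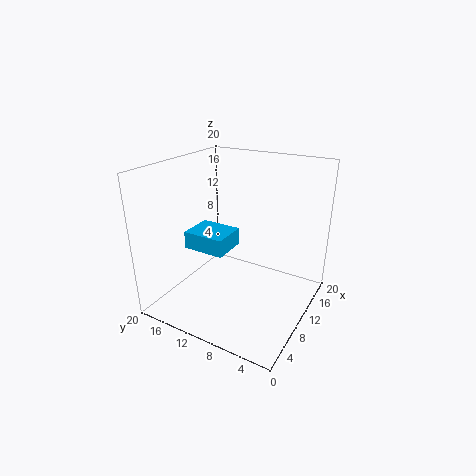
cx = 7
cy = 11
cz = 8
w = 5
d = 6
color = 'deepskyblue'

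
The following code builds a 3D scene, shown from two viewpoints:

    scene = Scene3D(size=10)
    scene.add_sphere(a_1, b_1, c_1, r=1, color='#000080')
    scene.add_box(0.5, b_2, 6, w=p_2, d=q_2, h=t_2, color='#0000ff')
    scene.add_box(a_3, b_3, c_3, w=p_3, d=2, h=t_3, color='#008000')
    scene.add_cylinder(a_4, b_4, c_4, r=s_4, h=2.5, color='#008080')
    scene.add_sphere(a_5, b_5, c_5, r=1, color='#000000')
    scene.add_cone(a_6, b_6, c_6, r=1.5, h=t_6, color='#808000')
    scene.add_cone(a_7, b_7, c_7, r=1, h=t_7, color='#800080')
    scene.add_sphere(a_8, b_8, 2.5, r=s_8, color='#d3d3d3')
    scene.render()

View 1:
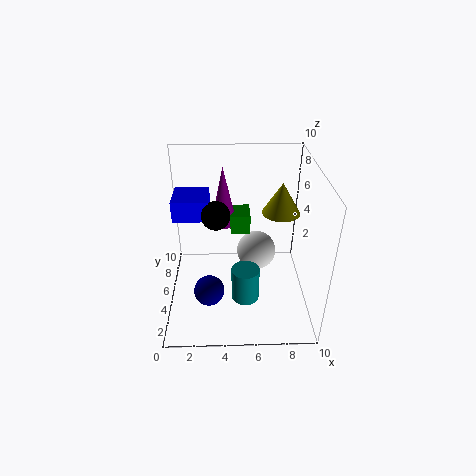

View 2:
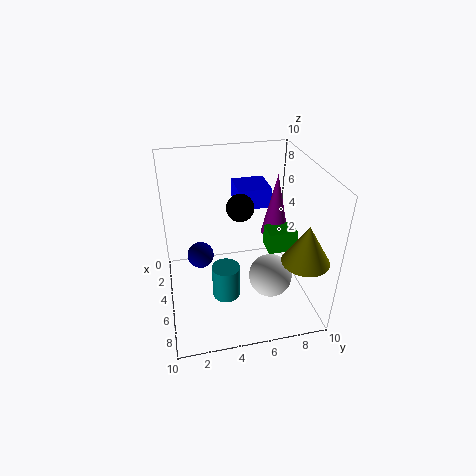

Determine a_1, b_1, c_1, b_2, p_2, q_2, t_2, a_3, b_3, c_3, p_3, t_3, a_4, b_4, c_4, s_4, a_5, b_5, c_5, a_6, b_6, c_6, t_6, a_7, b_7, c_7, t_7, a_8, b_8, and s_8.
a_1 = 3; b_1 = 2.5; c_1 = 2.5; b_2 = 5.5; p_2 = 2.5; q_2 = 2.5; t_2 = 1.5; a_3 = 4.5; b_3 = 7; c_3 = 4; p_3 = 1.5; t_3 = 1.5; a_4 = 5.5; b_4 = 4; c_4 = 0.5; s_4 = 1; a_5 = 3.5; b_5 = 5.5; c_5 = 6.5; a_6 = 8.5; b_6 = 8.5; c_6 = 5; t_6 = 2.5; a_7 = 4; b_7 = 8; c_7 = 4.5; t_7 = 4.5; a_8 = 6.5; b_8 = 7; s_8 = 1.5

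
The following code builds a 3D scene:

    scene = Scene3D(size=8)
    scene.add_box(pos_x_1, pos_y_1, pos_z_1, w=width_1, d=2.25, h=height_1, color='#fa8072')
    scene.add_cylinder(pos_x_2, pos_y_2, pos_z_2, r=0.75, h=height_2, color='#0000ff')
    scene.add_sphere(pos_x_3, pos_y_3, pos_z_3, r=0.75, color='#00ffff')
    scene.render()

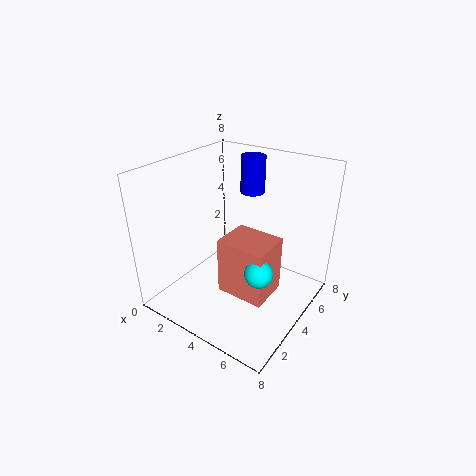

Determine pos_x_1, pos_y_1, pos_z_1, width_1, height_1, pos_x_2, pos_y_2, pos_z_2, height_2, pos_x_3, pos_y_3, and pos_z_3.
pos_x_1 = 3.5, pos_y_1 = 2.75, pos_z_1 = 1, width_1 = 2.75, height_1 = 3.25, pos_x_2 = 3, pos_y_2 = 7, pos_z_2 = 5.5, height_2 = 2.25, pos_x_3 = 6, pos_y_3 = 3, pos_z_3 = 3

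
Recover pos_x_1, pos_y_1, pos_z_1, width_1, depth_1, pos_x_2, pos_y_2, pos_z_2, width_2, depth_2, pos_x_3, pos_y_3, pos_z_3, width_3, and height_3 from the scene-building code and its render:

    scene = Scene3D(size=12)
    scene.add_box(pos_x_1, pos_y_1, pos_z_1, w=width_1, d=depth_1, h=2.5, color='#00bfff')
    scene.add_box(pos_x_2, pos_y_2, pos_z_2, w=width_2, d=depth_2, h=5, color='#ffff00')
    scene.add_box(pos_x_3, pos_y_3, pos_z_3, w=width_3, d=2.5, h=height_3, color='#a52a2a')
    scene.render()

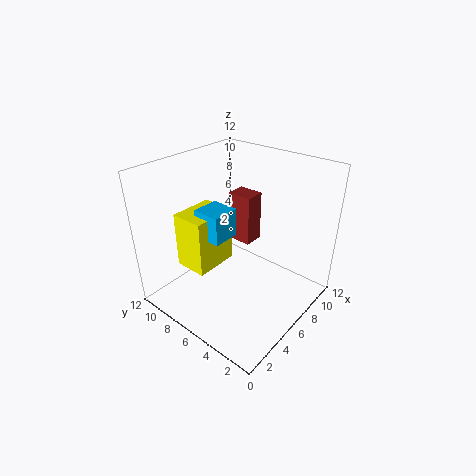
pos_x_1 = 4.5
pos_y_1 = 7
pos_z_1 = 5.5
width_1 = 2.5
depth_1 = 2.5
pos_x_2 = 3.5
pos_y_2 = 8
pos_z_2 = 2.5
width_2 = 4
depth_2 = 3
pos_x_3 = 10
pos_y_3 = 8
pos_z_3 = 2.5
width_3 = 2
height_3 = 5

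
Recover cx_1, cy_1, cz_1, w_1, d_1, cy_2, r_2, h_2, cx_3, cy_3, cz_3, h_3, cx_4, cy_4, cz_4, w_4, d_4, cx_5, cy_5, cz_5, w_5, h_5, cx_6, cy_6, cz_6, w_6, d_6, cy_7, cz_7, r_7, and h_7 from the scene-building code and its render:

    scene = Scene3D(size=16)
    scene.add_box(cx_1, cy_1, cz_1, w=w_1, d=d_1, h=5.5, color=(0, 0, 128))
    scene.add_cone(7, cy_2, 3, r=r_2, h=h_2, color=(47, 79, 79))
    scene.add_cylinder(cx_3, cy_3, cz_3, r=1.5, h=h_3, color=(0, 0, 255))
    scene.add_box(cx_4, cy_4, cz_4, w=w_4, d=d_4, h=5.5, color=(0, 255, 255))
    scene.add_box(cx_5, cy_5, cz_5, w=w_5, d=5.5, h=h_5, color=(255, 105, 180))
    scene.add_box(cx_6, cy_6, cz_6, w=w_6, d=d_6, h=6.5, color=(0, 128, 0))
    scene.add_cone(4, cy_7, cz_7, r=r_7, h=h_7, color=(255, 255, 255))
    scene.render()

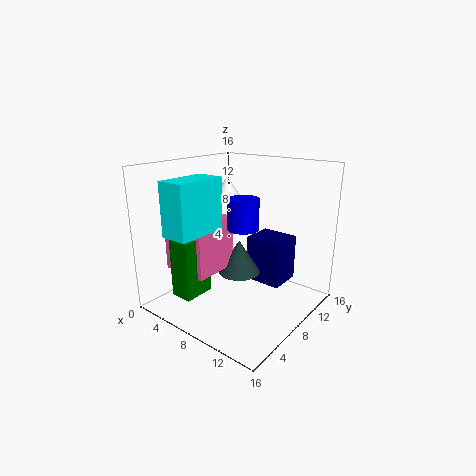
cx_1 = 7, cy_1 = 11, cz_1 = 1.5, w_1 = 4.5, d_1 = 4, cy_2 = 9.5, r_2 = 2.5, h_2 = 4, cx_3 = 11, cy_3 = 5, cz_3 = 10.5, h_3 = 3, cx_4 = 4.5, cy_4 = 0.5, cz_4 = 9.5, w_4 = 3, d_4 = 5.5, cx_5 = 1, cy_5 = 3.5, cz_5 = 4, w_5 = 5.5, h_5 = 6, cx_6 = 3.5, cy_6 = 2, cz_6 = 2, w_6 = 2.5, d_6 = 3.5, cy_7 = 11, cz_7 = 11, r_7 = 2, h_7 = 3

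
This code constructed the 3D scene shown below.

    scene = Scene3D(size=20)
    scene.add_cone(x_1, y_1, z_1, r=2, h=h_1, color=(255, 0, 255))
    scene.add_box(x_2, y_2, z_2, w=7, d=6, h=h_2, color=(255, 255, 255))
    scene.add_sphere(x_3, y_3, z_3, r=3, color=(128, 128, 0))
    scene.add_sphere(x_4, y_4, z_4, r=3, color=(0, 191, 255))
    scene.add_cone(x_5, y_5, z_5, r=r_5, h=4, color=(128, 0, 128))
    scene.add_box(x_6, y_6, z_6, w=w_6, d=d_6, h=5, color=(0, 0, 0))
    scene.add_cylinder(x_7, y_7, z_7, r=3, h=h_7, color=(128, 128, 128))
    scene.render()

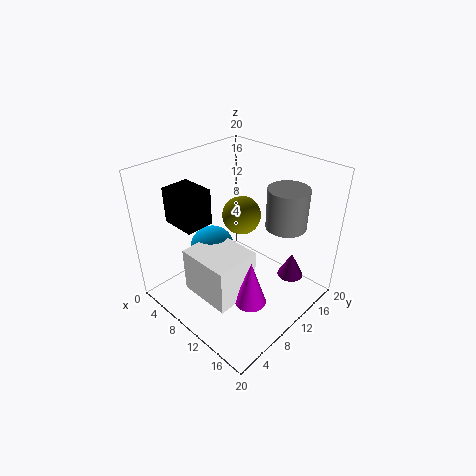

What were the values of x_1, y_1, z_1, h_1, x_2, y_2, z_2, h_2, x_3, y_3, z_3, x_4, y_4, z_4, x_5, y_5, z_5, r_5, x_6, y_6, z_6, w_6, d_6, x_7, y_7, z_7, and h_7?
x_1 = 16, y_1 = 6, z_1 = 5, h_1 = 6, x_2 = 8, y_2 = 2, z_2 = 5, h_2 = 6, x_3 = 6, y_3 = 15, z_3 = 10, x_4 = 8, y_4 = 7, z_4 = 9, x_5 = 14, y_5 = 18, z_5 = 1, r_5 = 2, x_6 = 2, y_6 = 4, z_6 = 12, w_6 = 5, d_6 = 4, x_7 = 13, y_7 = 17, z_7 = 10, h_7 = 6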